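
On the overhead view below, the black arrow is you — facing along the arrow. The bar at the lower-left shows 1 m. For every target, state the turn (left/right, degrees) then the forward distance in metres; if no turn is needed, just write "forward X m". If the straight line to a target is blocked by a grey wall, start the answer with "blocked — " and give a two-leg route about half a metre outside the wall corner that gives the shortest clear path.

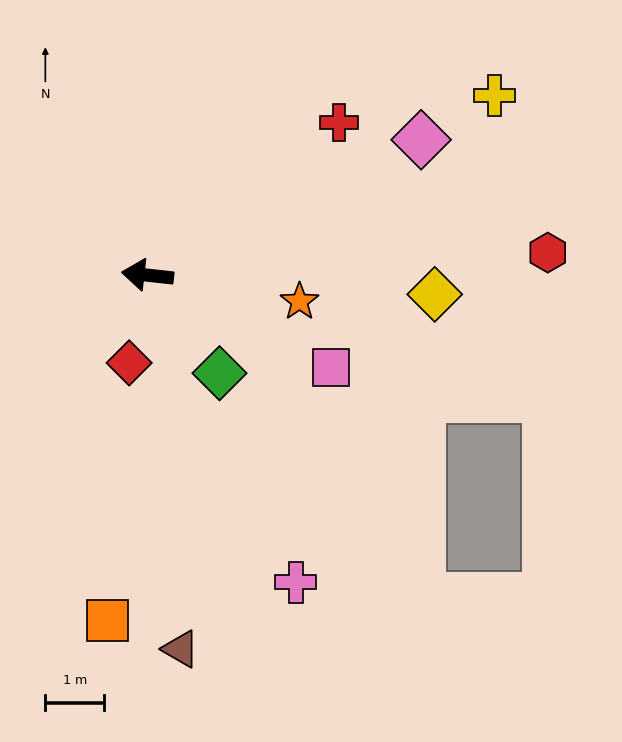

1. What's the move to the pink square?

turn left 160°, forward 3.5 m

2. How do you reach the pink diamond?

turn right 147°, forward 5.2 m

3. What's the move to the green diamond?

turn left 133°, forward 2.1 m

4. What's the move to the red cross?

turn right 135°, forward 4.2 m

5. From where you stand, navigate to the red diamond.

turn left 85°, forward 1.5 m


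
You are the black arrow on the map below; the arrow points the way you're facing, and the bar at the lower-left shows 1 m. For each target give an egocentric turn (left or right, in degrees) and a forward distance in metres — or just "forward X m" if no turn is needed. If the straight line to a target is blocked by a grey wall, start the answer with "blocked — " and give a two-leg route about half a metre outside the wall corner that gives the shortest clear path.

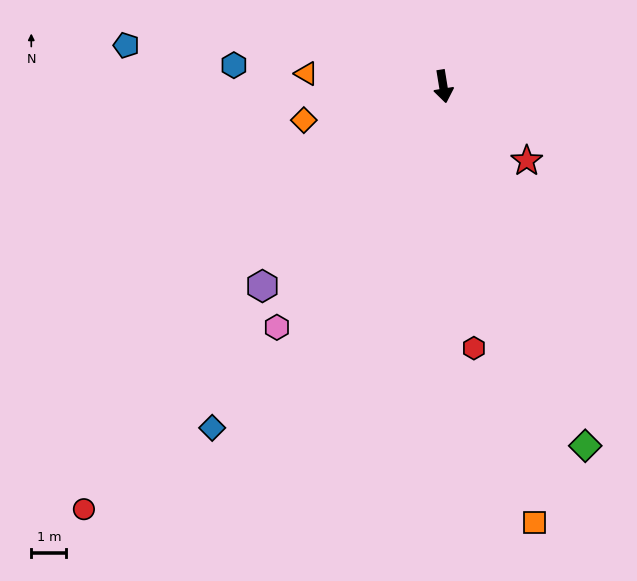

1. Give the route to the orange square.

turn left 3°, forward 12.7 m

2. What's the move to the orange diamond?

turn right 86°, forward 4.1 m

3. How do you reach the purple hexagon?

turn right 51°, forward 7.7 m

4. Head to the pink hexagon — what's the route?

turn right 44°, forward 8.3 m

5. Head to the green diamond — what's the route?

turn left 12°, forward 11.0 m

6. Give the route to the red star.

turn left 39°, forward 3.2 m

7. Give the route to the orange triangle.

turn right 105°, forward 3.9 m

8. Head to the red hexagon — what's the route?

turn right 3°, forward 7.5 m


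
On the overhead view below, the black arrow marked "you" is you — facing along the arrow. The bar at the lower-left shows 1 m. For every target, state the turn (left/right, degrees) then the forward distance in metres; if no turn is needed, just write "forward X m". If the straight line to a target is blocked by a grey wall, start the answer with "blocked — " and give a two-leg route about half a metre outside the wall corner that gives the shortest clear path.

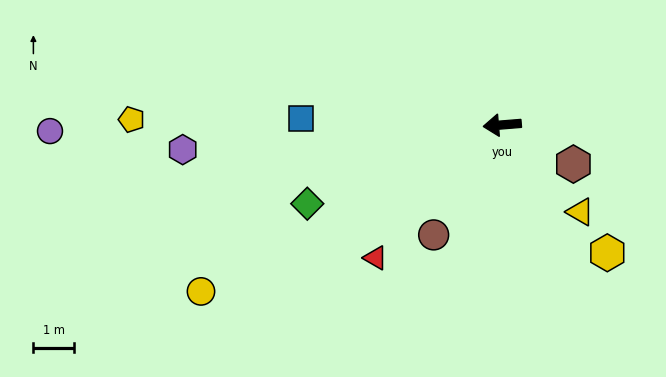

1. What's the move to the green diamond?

turn left 17°, forward 5.2 m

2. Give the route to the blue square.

turn right 6°, forward 5.0 m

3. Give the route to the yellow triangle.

turn left 127°, forward 2.9 m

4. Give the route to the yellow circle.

turn left 24°, forward 8.5 m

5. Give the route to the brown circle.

turn left 53°, forward 3.2 m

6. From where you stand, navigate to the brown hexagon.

turn left 147°, forward 2.0 m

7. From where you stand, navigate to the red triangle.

turn left 42°, forward 4.6 m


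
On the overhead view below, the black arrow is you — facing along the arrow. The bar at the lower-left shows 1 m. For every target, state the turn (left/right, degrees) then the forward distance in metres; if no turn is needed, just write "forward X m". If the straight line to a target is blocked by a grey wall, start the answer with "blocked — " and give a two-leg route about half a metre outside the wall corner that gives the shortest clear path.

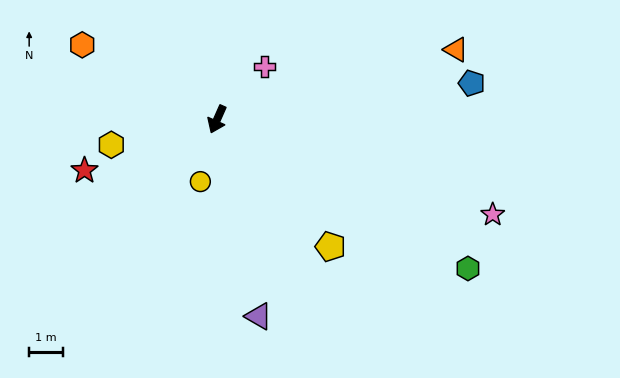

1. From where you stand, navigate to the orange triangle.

turn left 130°, forward 7.4 m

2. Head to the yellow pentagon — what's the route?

turn left 66°, forward 5.1 m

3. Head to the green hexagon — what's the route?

turn left 83°, forward 8.7 m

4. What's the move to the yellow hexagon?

turn right 53°, forward 3.2 m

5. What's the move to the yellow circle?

turn left 9°, forward 1.9 m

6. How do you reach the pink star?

turn left 95°, forward 8.7 m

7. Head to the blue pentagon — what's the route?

turn left 122°, forward 7.6 m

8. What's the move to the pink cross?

turn left 162°, forward 2.1 m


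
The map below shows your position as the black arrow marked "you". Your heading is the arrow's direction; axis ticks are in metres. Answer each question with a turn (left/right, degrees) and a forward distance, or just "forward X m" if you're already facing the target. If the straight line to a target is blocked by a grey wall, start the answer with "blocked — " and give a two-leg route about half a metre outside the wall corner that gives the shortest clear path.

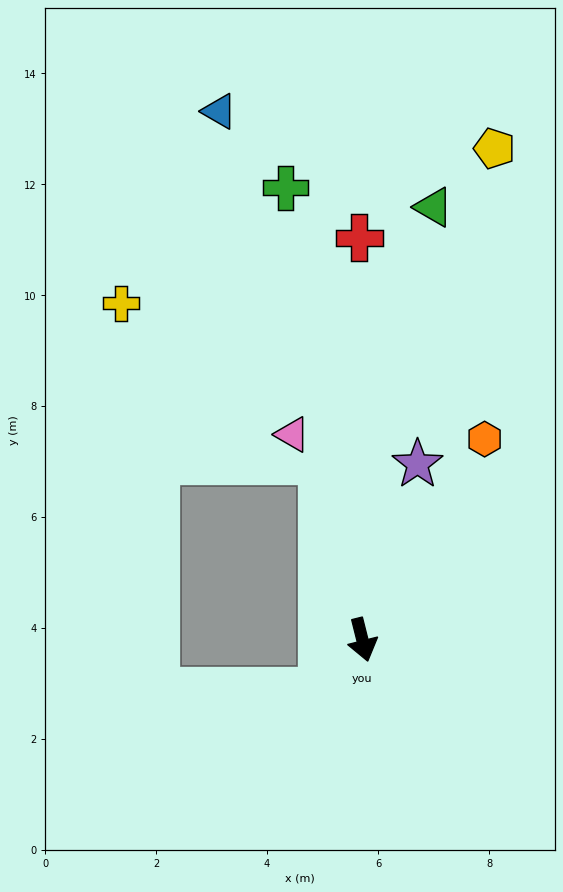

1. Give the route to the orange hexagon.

turn left 135°, forward 4.2 m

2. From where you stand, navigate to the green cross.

turn left 176°, forward 8.3 m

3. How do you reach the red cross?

turn left 166°, forward 7.2 m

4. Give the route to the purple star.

turn left 149°, forward 3.3 m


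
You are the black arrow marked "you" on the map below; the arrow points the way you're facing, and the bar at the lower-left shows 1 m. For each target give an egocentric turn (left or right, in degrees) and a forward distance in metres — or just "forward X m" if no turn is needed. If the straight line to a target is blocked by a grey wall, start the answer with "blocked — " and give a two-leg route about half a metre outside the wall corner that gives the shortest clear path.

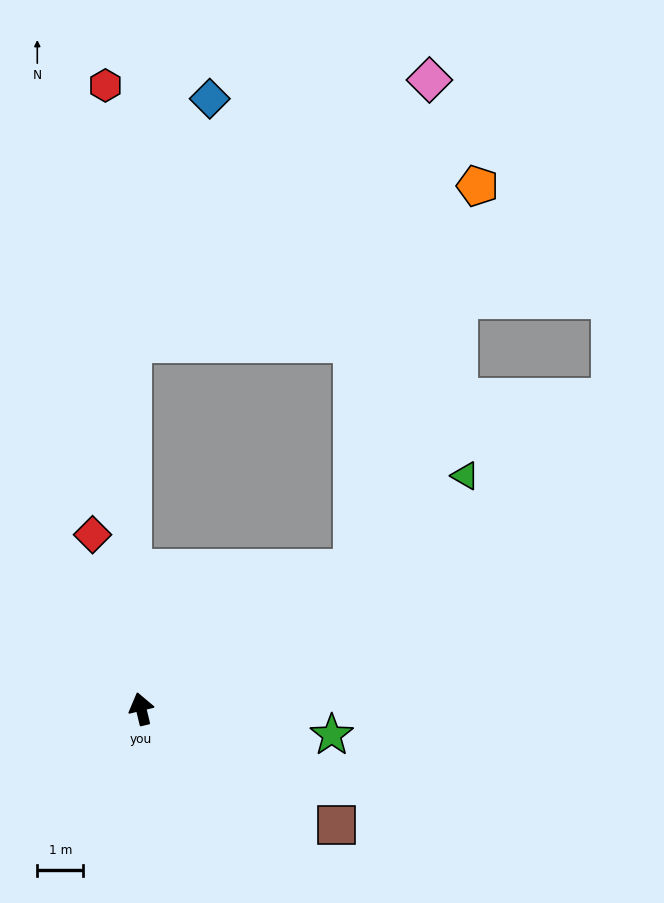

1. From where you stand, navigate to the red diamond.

turn left 2°, forward 3.9 m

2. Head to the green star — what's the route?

turn right 111°, forward 4.2 m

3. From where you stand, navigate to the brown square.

turn right 134°, forward 4.9 m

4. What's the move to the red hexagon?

turn right 10°, forward 13.6 m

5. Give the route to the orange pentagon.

blocked — turn right 70°, forward 5.5 m, then turn left 38°, forward 8.8 m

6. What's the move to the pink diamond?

blocked — turn right 70°, forward 5.5 m, then turn left 48°, forward 10.8 m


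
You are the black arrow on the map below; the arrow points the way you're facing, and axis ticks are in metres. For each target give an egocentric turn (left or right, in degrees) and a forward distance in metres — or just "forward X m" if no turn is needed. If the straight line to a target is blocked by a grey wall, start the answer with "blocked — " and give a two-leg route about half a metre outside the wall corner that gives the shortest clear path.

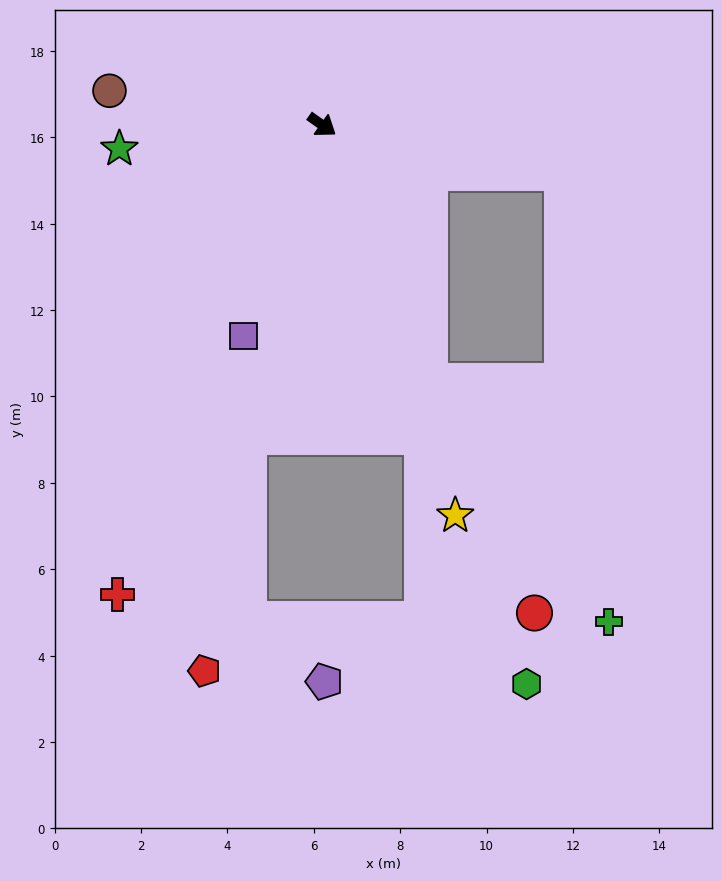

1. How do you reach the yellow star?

turn right 36°, forward 9.6 m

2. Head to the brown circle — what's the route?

turn right 154°, forward 5.0 m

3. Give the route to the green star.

turn right 138°, forward 4.7 m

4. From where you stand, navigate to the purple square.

turn right 75°, forward 5.2 m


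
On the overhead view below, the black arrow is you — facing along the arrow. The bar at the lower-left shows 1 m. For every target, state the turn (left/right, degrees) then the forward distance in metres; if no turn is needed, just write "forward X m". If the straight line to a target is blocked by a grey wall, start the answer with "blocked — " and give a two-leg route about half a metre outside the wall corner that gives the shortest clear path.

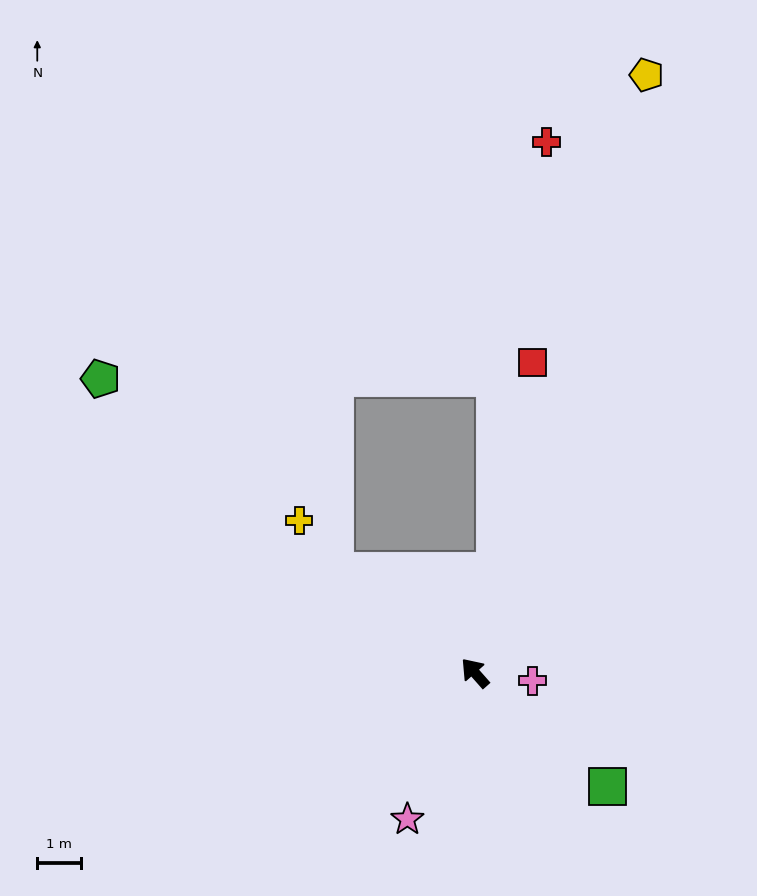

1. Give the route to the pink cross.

turn right 139°, forward 1.3 m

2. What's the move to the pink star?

turn left 114°, forward 3.7 m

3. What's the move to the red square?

turn right 52°, forward 7.2 m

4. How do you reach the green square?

turn right 172°, forward 4.0 m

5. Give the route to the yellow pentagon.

turn right 57°, forward 14.1 m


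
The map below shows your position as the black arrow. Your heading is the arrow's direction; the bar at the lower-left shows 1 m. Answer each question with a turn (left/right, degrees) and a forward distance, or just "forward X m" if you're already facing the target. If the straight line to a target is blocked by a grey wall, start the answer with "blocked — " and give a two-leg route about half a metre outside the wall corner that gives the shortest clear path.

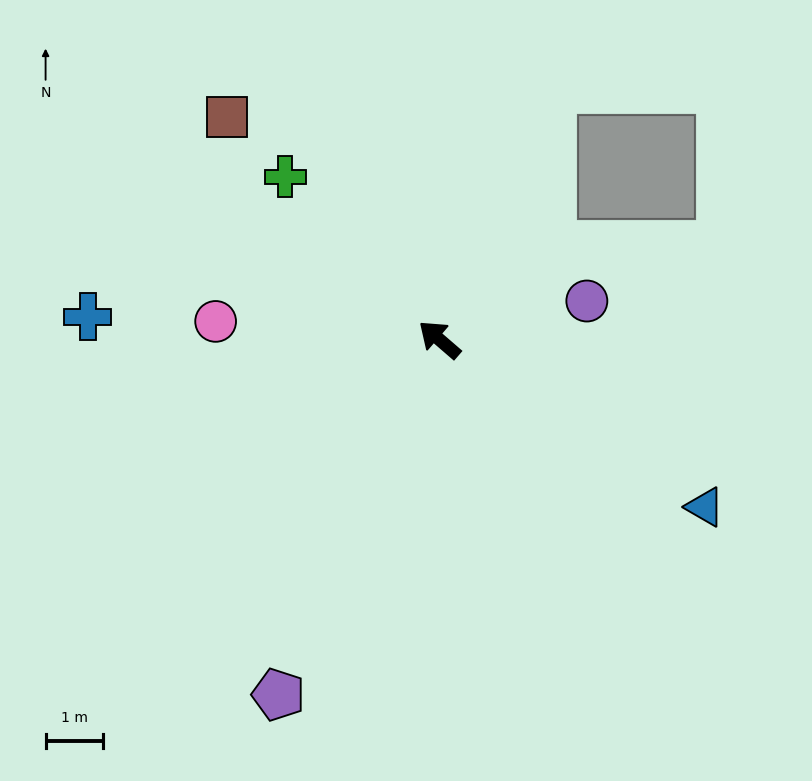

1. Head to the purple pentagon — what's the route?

turn left 106°, forward 6.8 m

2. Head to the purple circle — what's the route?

turn right 125°, forward 2.7 m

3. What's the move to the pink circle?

turn left 36°, forward 3.9 m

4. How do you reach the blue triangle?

turn right 171°, forward 5.5 m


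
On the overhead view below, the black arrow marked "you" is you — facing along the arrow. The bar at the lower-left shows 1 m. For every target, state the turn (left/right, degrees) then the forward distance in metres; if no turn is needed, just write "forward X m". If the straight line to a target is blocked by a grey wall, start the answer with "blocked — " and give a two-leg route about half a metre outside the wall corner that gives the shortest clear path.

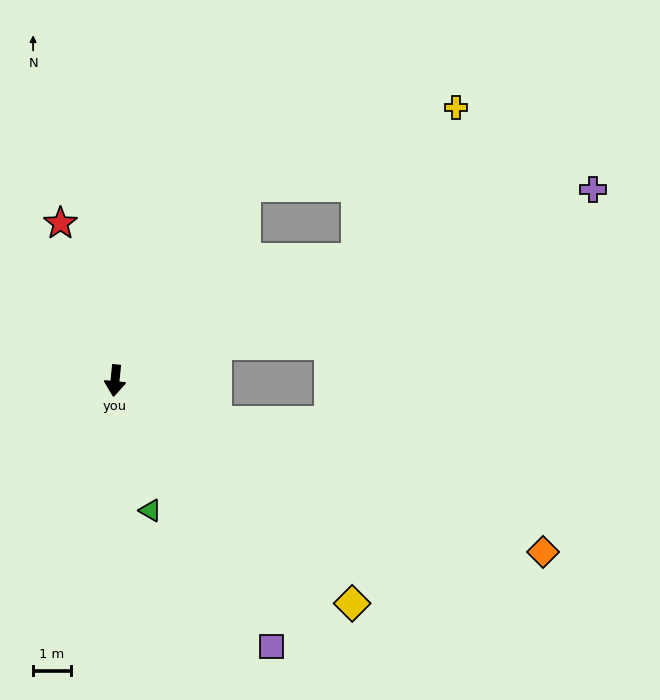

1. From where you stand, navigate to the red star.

turn right 155°, forward 4.4 m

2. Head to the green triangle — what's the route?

turn left 21°, forward 3.6 m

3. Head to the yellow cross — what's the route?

blocked — turn left 122°, forward 7.2 m, then turn left 31°, forward 4.8 m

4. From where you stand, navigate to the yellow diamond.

turn left 52°, forward 8.6 m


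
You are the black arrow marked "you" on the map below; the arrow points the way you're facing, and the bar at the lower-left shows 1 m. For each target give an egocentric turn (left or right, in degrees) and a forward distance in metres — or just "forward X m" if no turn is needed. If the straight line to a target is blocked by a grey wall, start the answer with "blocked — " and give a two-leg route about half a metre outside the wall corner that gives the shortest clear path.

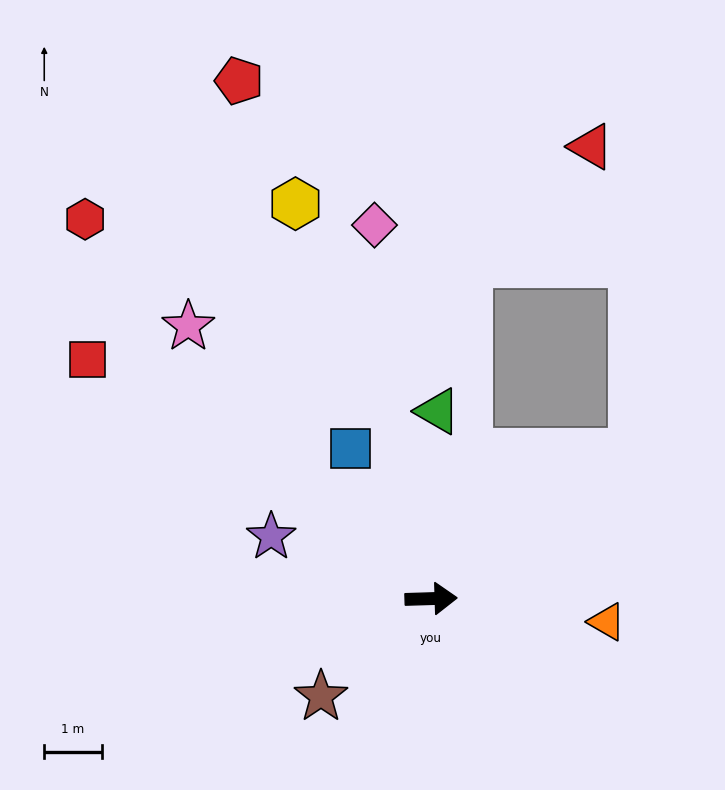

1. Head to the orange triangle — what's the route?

turn right 9°, forward 3.1 m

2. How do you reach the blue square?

turn left 117°, forward 3.0 m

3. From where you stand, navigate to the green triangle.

turn left 86°, forward 3.2 m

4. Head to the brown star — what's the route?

turn right 140°, forward 2.6 m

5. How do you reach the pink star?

turn left 130°, forward 6.3 m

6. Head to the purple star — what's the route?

turn left 157°, forward 3.0 m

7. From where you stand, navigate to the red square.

turn left 143°, forward 7.3 m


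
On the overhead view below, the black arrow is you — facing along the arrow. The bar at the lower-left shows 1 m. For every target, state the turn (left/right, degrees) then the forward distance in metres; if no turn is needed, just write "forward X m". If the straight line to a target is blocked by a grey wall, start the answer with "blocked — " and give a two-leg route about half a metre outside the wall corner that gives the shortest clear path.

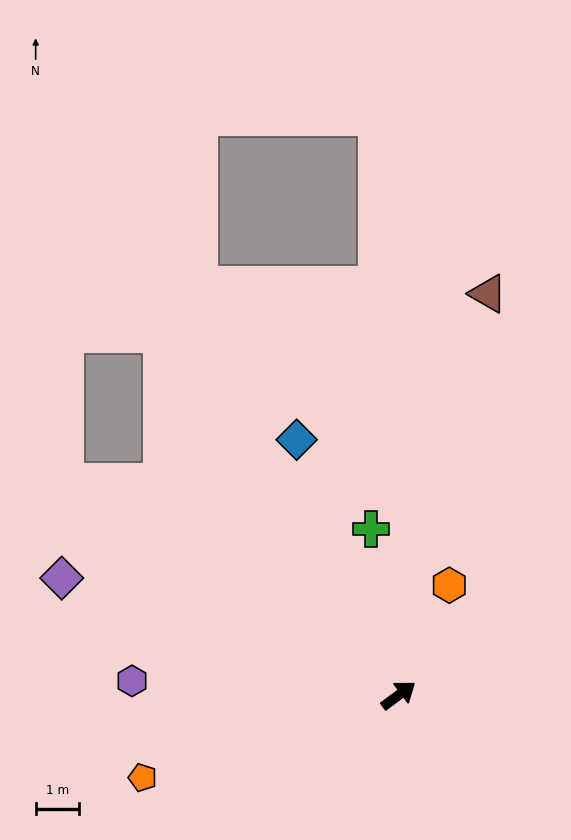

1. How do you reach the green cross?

turn left 63°, forward 3.9 m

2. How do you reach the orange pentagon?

turn left 161°, forward 6.2 m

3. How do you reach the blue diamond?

turn left 75°, forward 6.3 m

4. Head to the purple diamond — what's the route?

turn left 124°, forward 8.2 m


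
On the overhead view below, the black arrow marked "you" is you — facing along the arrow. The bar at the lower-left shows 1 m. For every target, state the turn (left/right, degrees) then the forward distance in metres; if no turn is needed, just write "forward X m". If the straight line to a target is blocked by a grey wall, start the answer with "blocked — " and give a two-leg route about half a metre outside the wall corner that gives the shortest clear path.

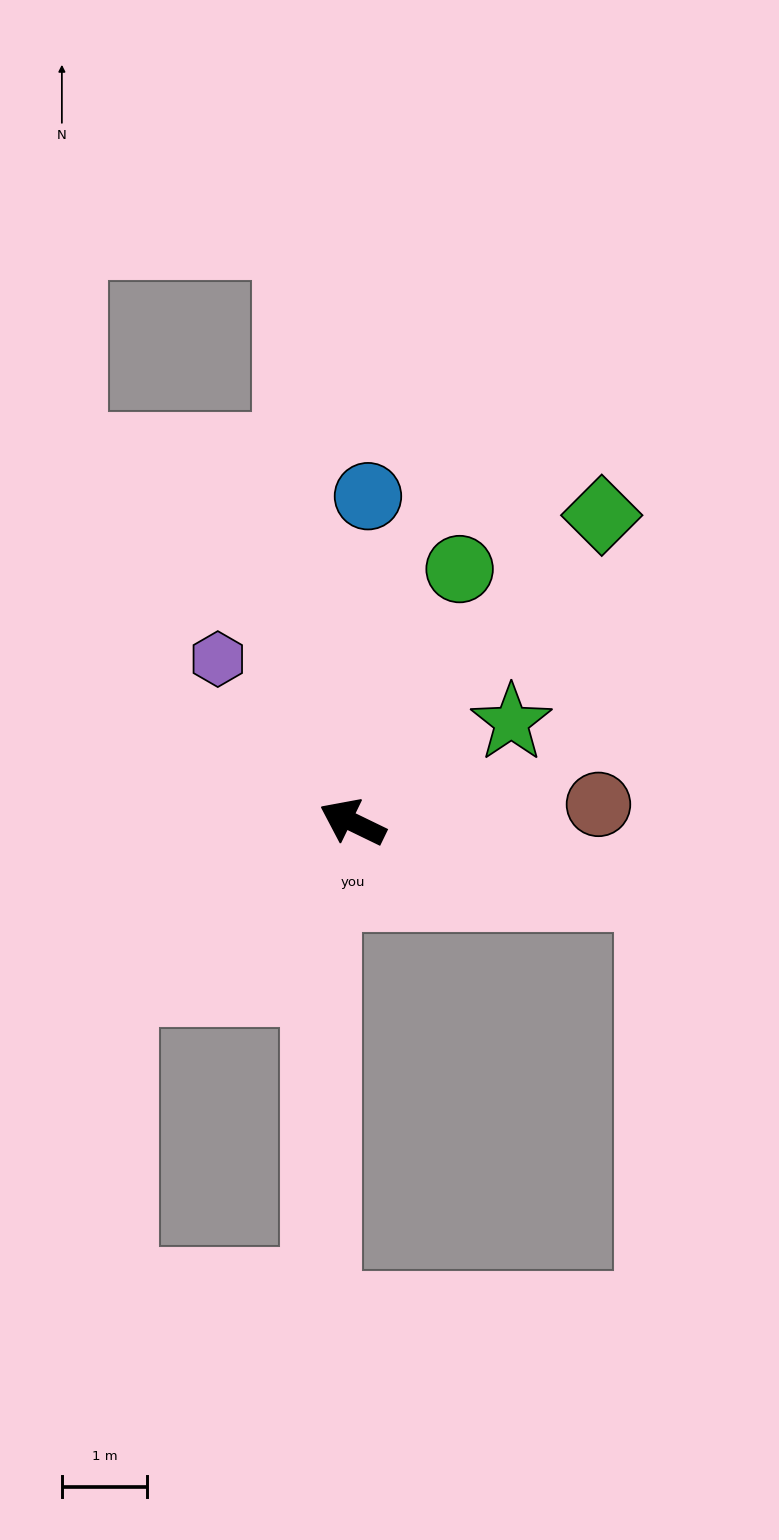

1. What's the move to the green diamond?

turn right 103°, forward 4.6 m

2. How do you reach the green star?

turn right 122°, forward 2.2 m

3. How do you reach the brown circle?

turn right 150°, forward 2.9 m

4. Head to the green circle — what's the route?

turn right 87°, forward 3.2 m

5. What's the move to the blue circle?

turn right 67°, forward 3.8 m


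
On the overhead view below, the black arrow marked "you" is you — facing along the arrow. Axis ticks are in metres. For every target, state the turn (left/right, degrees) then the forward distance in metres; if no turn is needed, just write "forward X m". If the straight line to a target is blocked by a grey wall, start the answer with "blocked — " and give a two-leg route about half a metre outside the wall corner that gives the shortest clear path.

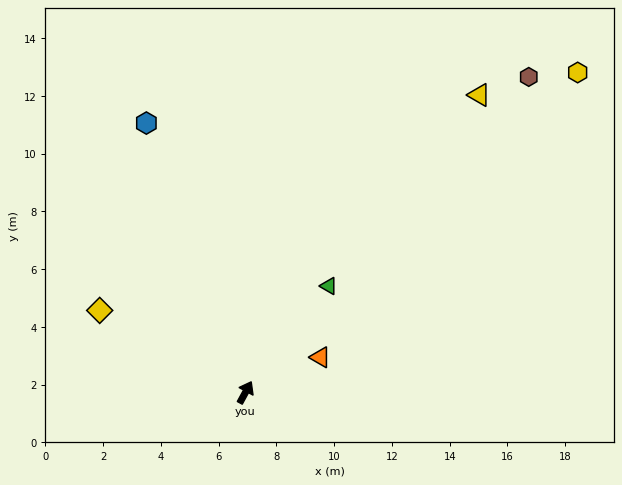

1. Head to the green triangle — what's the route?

turn right 10°, forward 4.7 m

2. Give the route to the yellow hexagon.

turn right 18°, forward 16.0 m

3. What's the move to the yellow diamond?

turn left 89°, forward 5.8 m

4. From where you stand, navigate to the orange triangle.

turn right 36°, forward 2.9 m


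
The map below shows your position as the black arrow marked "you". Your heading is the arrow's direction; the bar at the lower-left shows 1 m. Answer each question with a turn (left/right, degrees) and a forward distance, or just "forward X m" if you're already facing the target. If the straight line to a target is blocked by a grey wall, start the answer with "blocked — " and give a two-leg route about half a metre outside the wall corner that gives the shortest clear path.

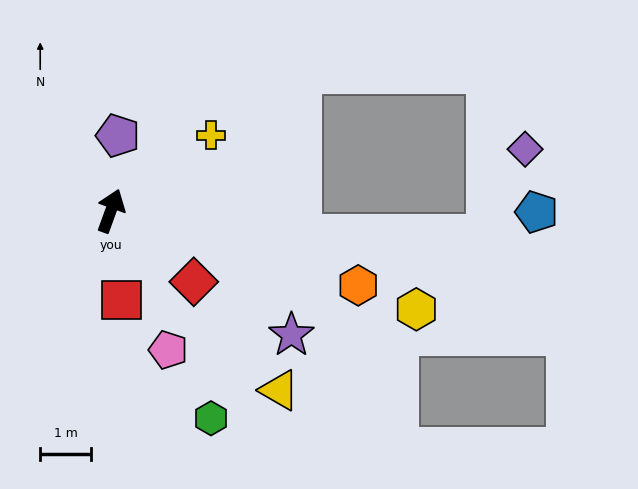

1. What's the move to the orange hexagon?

turn right 87°, forward 5.1 m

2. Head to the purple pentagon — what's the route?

turn left 15°, forward 1.5 m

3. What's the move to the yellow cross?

turn right 33°, forward 2.5 m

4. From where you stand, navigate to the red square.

turn right 153°, forward 1.8 m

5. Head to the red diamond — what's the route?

turn right 111°, forward 2.2 m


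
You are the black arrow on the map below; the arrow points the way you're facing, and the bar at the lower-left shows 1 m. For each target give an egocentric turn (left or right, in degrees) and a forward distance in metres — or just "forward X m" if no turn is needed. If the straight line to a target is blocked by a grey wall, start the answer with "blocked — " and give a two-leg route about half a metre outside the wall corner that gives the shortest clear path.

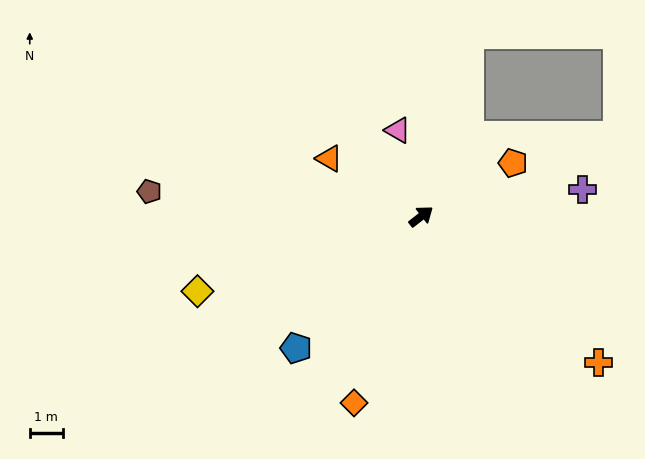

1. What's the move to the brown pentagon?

turn left 137°, forward 8.2 m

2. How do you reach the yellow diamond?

turn left 161°, forward 7.1 m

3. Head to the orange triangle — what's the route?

turn left 110°, forward 3.3 m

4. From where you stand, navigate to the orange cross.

turn right 77°, forward 6.9 m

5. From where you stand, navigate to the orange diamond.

turn right 148°, forward 6.0 m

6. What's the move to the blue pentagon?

turn right 171°, forward 5.5 m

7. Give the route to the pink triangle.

turn left 67°, forward 2.7 m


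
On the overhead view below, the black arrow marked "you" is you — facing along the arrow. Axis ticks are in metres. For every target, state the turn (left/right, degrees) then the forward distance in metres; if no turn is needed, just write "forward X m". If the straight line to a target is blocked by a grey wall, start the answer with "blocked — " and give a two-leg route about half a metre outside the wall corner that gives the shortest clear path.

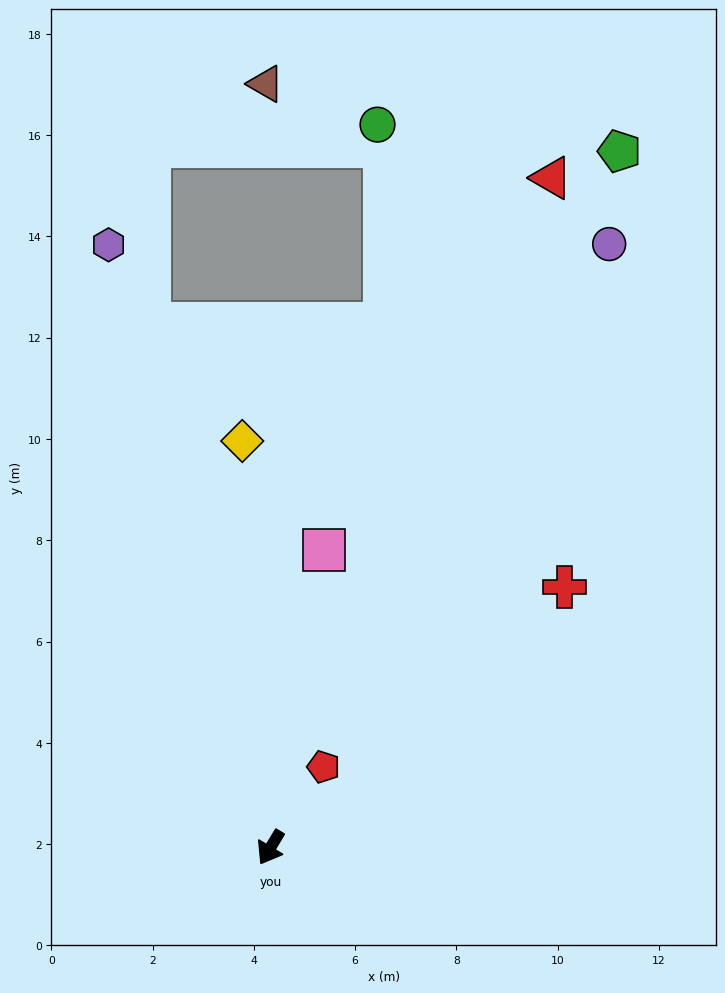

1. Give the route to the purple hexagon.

turn right 134°, forward 12.3 m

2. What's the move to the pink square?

turn right 159°, forward 6.0 m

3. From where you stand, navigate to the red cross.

turn left 162°, forward 7.8 m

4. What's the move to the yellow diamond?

turn right 145°, forward 8.0 m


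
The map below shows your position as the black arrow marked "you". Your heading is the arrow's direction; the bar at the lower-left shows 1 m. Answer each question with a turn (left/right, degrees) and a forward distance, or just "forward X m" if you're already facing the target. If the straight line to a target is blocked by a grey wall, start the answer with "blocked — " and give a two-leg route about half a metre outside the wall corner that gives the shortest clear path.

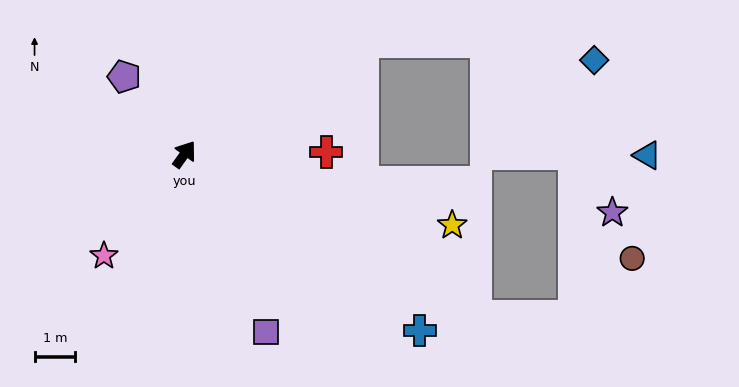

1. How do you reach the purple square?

turn right 120°, forward 4.8 m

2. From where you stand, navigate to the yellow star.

turn right 69°, forward 6.8 m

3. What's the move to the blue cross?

turn right 91°, forward 7.3 m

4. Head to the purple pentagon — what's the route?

turn left 73°, forward 2.4 m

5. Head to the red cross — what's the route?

turn right 53°, forward 3.5 m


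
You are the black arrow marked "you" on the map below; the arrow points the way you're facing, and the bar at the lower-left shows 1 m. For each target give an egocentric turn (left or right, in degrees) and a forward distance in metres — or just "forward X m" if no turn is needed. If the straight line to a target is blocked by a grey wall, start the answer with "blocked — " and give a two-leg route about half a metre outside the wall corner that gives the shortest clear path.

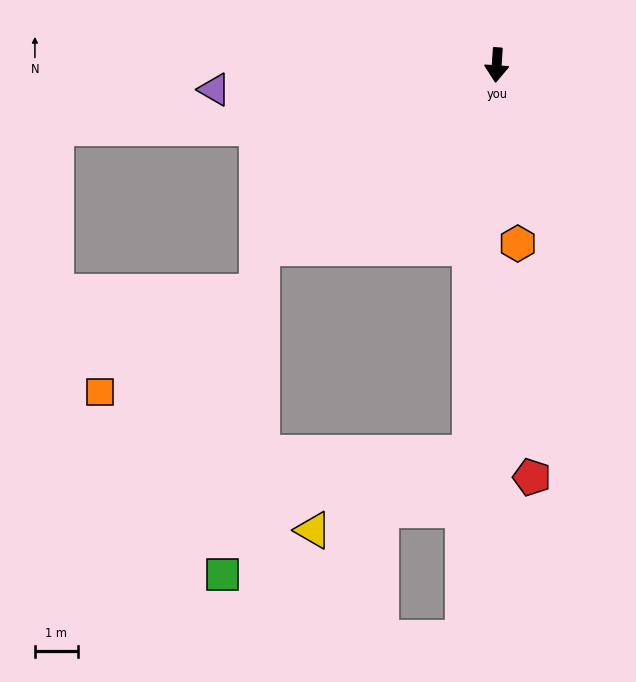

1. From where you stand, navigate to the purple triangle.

turn right 81°, forward 6.6 m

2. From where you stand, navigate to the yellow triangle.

blocked — forward 9.1 m, then turn right 60°, forward 4.1 m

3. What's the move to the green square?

blocked — turn right 48°, forward 7.0 m, then turn left 45°, forward 7.7 m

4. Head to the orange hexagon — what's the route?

turn left 10°, forward 4.2 m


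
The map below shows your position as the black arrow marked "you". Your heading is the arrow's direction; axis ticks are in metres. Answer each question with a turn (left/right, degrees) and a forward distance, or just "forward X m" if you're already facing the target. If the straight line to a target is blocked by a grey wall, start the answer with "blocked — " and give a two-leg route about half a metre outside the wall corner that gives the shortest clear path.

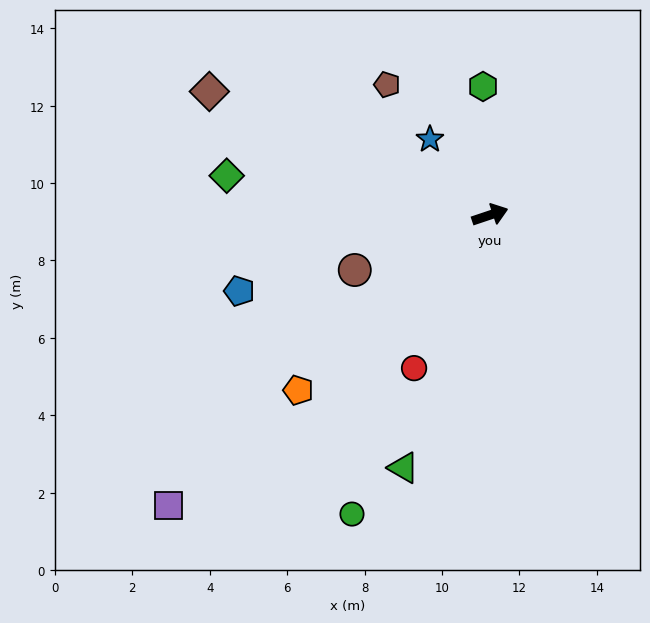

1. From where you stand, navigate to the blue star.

turn left 110°, forward 2.5 m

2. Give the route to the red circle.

turn right 135°, forward 4.4 m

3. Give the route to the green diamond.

turn left 153°, forward 6.9 m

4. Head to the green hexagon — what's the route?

turn left 75°, forward 3.3 m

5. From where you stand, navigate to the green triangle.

turn right 127°, forward 6.9 m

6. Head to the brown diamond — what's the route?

turn left 138°, forward 7.9 m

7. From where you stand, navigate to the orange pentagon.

turn right 156°, forward 6.7 m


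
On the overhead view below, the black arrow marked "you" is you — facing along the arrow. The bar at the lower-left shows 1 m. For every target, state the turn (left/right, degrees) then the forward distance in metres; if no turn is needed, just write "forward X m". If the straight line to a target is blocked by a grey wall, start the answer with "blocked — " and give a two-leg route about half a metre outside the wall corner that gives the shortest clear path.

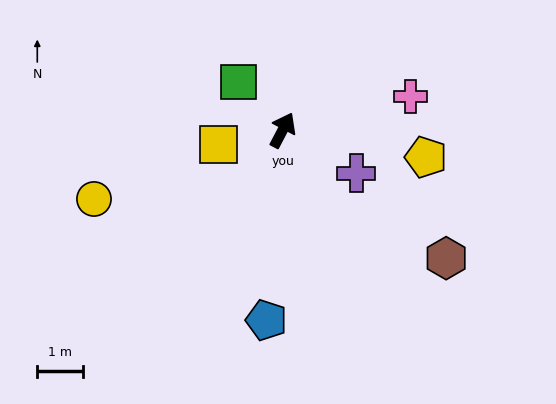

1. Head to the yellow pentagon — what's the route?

turn right 73°, forward 3.2 m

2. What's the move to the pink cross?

turn right 48°, forward 2.9 m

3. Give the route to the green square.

turn left 70°, forward 1.4 m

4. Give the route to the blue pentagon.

turn right 157°, forward 4.2 m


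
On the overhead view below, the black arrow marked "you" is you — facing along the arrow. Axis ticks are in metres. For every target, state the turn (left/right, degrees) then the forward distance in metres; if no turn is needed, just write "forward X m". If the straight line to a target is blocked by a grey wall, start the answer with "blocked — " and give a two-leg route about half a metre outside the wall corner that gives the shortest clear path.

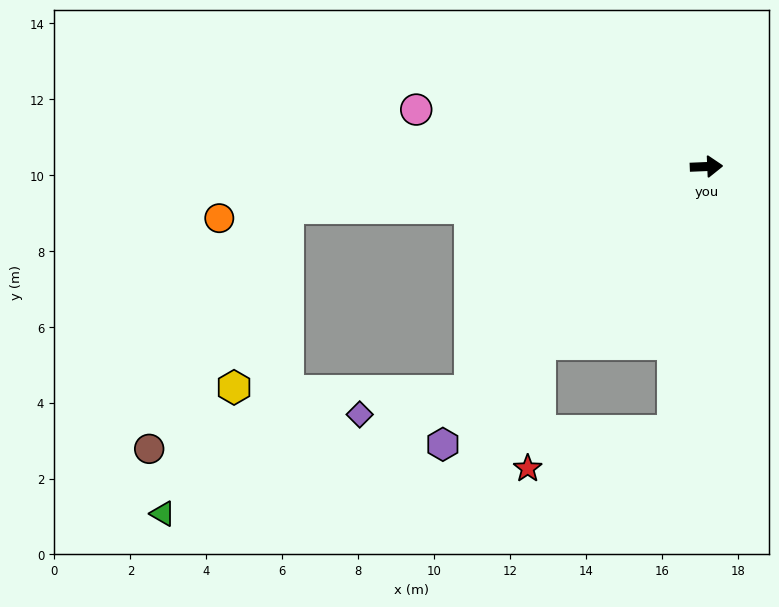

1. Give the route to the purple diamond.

blocked — turn right 139°, forward 8.6 m, then turn right 31°, forward 3.0 m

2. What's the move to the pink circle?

turn left 167°, forward 7.8 m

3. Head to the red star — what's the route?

blocked — turn right 136°, forward 6.4 m, then turn left 38°, forward 3.3 m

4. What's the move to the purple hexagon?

turn right 136°, forward 10.1 m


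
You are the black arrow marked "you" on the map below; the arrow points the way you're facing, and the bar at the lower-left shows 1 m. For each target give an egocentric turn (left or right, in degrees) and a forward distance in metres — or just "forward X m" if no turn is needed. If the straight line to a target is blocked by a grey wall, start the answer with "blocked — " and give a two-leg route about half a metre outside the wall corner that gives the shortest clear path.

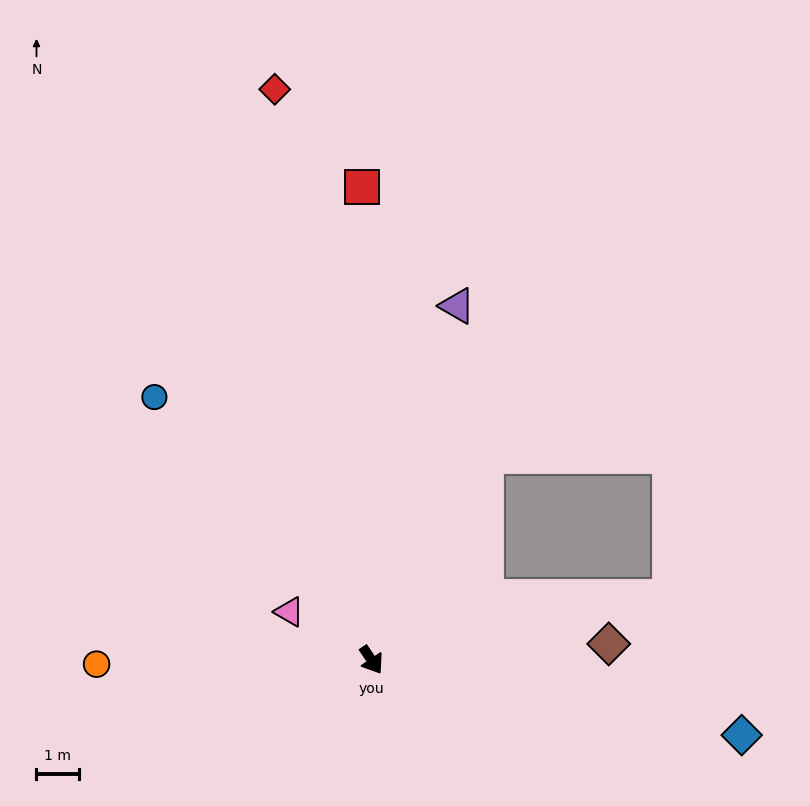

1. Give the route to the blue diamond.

turn left 45°, forward 8.9 m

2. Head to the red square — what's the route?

turn left 147°, forward 11.2 m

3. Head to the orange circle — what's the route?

turn right 123°, forward 6.5 m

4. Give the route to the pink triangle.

turn right 154°, forward 2.3 m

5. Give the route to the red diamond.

turn left 156°, forward 13.7 m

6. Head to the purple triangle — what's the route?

turn left 133°, forward 8.6 m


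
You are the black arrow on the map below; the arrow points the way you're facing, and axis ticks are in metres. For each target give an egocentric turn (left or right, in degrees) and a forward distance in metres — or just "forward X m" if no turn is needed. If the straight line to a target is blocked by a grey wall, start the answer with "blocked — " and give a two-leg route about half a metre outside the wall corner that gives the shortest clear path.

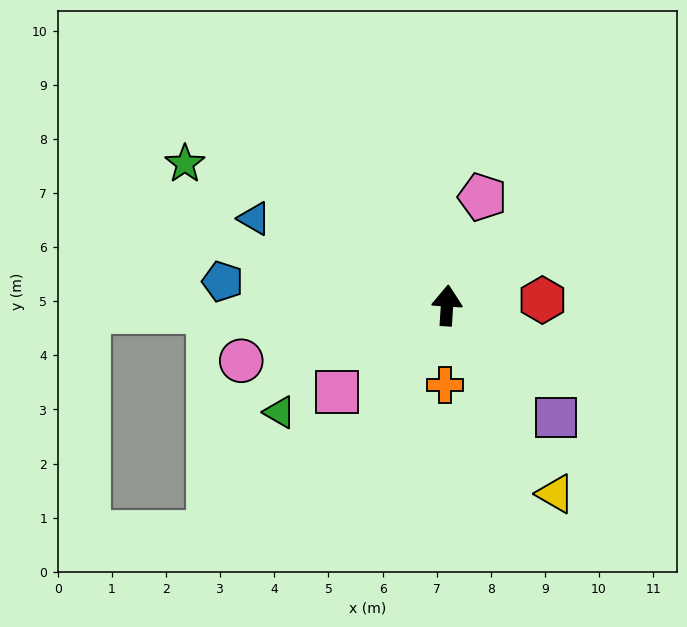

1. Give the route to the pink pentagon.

turn right 14°, forward 2.1 m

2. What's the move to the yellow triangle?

turn right 146°, forward 4.0 m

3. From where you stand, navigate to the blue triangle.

turn left 69°, forward 3.9 m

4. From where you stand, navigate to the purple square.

turn right 132°, forward 2.9 m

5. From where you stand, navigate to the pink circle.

turn left 109°, forward 3.9 m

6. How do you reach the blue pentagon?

turn left 88°, forward 4.2 m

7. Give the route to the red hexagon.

turn right 83°, forward 1.8 m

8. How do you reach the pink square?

turn left 132°, forward 2.6 m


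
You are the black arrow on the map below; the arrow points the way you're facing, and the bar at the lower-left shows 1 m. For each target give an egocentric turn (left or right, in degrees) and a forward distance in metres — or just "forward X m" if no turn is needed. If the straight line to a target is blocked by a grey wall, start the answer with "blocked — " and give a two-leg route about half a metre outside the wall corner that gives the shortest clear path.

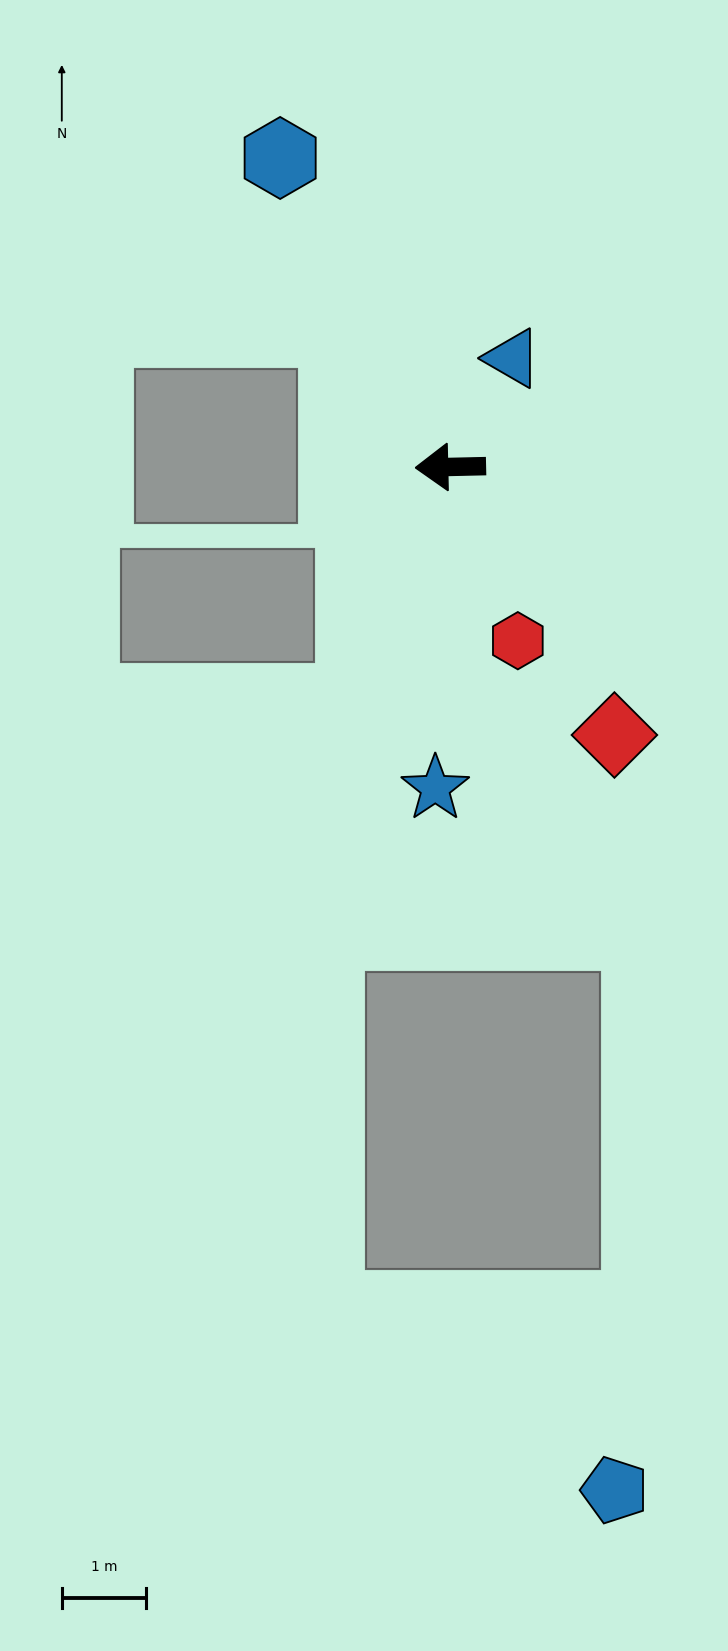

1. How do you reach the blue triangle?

turn right 121°, forward 1.5 m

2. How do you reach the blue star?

turn left 86°, forward 3.8 m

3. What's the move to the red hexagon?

turn left 110°, forward 2.2 m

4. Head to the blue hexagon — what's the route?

turn right 62°, forward 4.2 m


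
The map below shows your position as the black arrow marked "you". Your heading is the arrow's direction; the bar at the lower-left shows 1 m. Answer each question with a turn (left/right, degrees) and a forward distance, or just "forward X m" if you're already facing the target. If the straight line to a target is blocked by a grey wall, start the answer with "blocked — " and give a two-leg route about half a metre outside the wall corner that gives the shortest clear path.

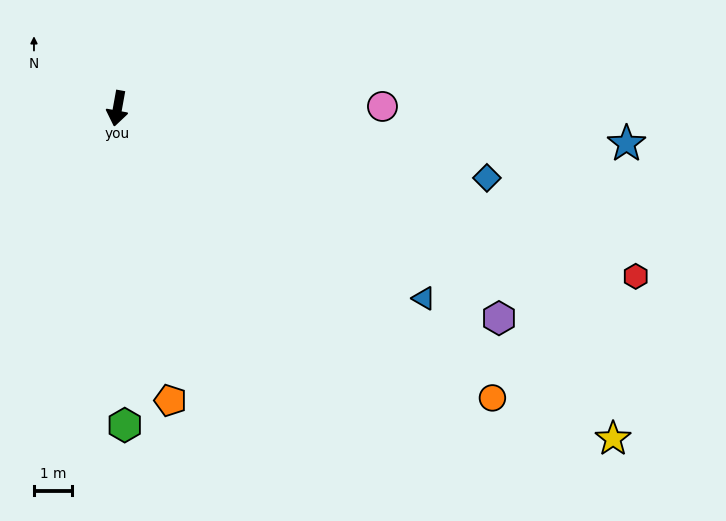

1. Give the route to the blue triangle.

turn left 68°, forward 9.4 m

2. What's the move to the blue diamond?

turn left 90°, forward 9.8 m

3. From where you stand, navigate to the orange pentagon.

turn left 21°, forward 7.7 m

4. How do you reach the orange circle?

turn left 63°, forward 12.3 m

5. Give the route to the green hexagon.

turn left 12°, forward 8.3 m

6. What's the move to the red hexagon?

turn left 82°, forward 14.2 m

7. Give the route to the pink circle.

turn left 101°, forward 6.9 m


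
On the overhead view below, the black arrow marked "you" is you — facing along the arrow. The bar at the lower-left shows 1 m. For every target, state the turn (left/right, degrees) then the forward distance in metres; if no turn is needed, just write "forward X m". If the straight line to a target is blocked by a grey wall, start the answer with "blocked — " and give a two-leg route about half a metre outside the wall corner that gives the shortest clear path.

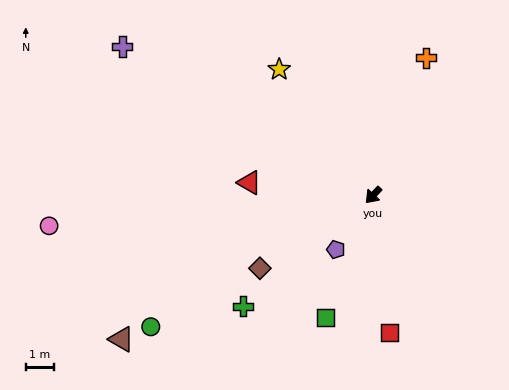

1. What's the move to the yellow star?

turn right 100°, forward 5.6 m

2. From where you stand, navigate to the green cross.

turn right 7°, forward 6.1 m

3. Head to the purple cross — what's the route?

turn right 78°, forward 10.3 m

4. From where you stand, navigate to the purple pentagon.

turn left 8°, forward 2.3 m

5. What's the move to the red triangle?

turn right 53°, forward 4.4 m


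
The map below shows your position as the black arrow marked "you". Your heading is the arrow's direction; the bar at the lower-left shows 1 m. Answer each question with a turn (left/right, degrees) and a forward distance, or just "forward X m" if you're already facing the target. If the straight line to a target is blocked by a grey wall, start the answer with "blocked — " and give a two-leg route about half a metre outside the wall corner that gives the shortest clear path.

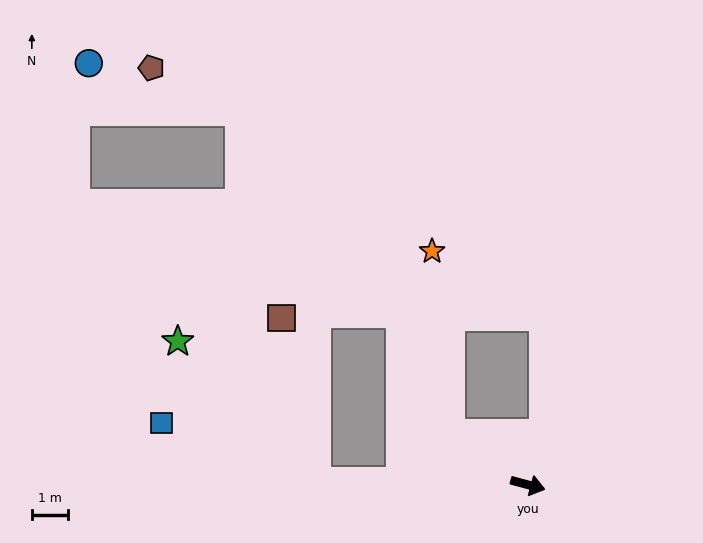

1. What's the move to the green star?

blocked — turn right 166°, forward 5.8 m, then turn right 44°, forward 5.4 m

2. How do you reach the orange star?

blocked — turn left 162°, forward 2.5 m, then turn right 51°, forward 5.0 m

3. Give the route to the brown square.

blocked — turn right 166°, forward 5.8 m, then turn right 77°, forward 4.6 m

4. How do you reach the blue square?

blocked — turn right 166°, forward 5.8 m, then turn right 20°, forward 4.5 m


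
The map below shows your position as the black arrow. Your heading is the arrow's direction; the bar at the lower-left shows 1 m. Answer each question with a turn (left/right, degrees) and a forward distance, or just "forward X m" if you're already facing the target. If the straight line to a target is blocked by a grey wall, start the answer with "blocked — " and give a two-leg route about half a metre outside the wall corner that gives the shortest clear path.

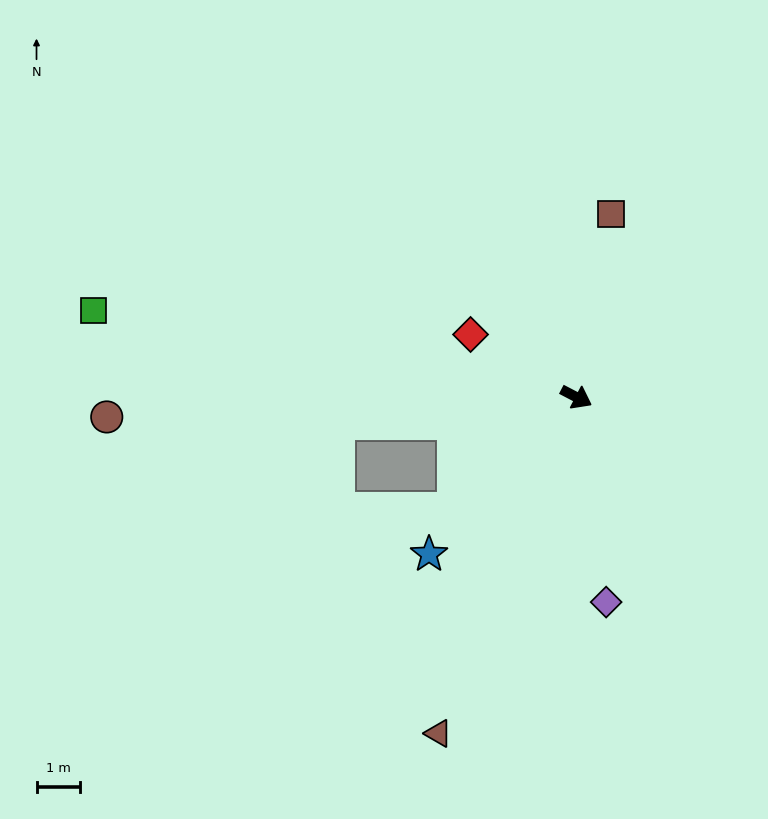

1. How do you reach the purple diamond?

turn right 54°, forward 4.7 m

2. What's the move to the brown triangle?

turn right 85°, forward 8.3 m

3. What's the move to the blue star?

turn right 106°, forward 4.9 m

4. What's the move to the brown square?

turn left 107°, forward 4.3 m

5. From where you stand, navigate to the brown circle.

turn right 150°, forward 10.8 m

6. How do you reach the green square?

turn right 163°, forward 11.2 m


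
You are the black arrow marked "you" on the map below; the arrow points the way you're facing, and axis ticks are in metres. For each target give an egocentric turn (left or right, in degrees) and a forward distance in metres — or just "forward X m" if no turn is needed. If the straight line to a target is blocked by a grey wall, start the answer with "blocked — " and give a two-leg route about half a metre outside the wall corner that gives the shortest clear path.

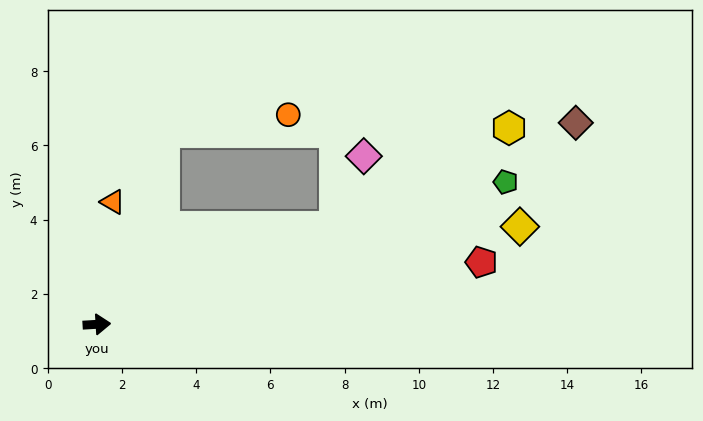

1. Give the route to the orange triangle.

turn left 79°, forward 3.3 m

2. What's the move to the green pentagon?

turn left 16°, forward 11.7 m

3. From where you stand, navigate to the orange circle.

blocked — turn left 67°, forward 5.5 m, then turn right 63°, forward 3.4 m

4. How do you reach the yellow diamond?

turn left 10°, forward 11.7 m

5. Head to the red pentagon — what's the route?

turn left 6°, forward 10.5 m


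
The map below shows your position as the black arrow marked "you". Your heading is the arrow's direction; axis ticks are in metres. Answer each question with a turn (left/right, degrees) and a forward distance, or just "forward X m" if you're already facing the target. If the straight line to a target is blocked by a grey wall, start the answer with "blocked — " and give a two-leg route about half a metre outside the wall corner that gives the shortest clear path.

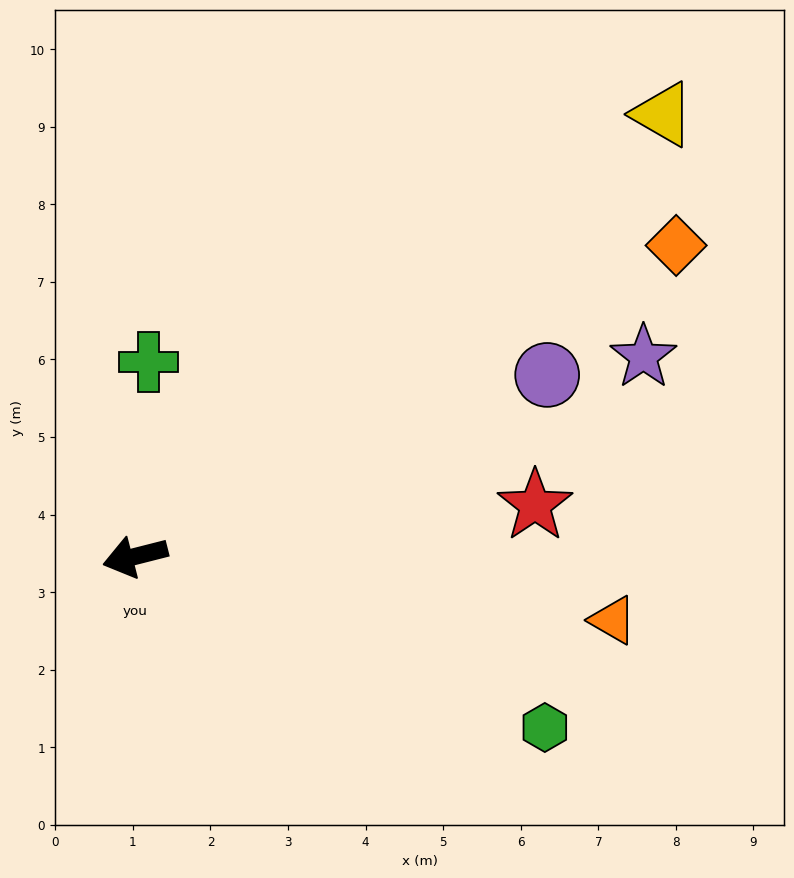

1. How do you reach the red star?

turn left 173°, forward 5.2 m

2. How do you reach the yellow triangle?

turn right 154°, forward 8.9 m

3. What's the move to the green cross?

turn right 108°, forward 2.5 m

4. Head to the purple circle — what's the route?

turn right 170°, forward 5.8 m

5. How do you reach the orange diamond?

turn right 164°, forward 8.0 m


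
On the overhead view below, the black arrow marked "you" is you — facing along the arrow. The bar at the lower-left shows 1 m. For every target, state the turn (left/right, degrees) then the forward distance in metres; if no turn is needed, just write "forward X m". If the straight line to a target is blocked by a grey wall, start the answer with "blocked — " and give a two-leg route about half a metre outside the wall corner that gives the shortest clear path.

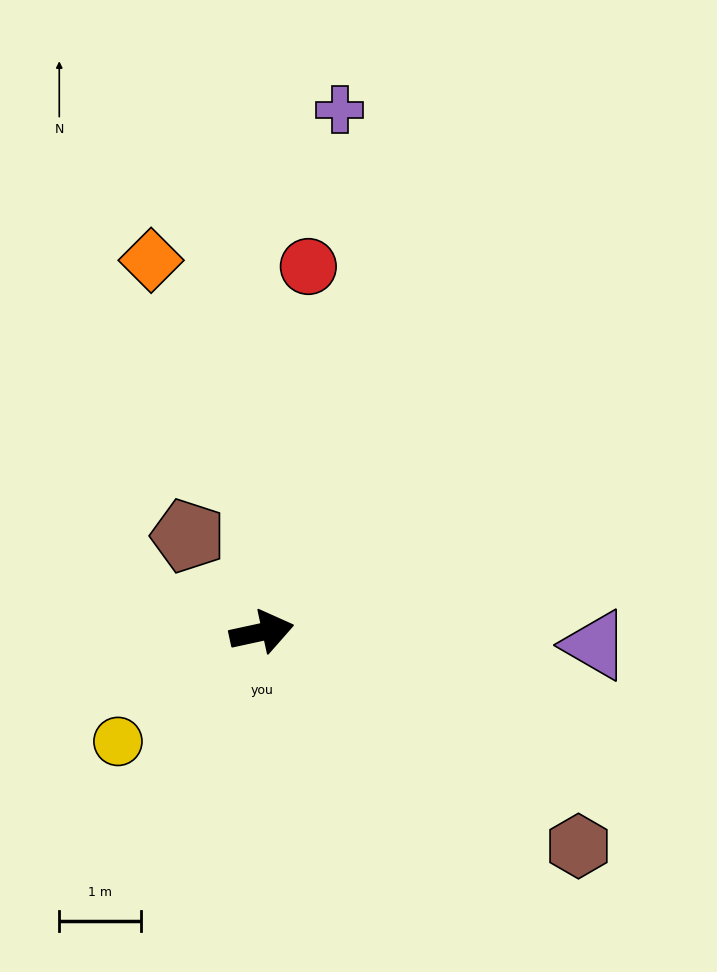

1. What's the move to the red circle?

turn left 70°, forward 4.5 m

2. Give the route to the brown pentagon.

turn left 115°, forward 1.5 m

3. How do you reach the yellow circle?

turn right 155°, forward 2.2 m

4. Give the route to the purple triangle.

turn right 14°, forward 4.1 m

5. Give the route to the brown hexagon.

turn right 46°, forward 4.7 m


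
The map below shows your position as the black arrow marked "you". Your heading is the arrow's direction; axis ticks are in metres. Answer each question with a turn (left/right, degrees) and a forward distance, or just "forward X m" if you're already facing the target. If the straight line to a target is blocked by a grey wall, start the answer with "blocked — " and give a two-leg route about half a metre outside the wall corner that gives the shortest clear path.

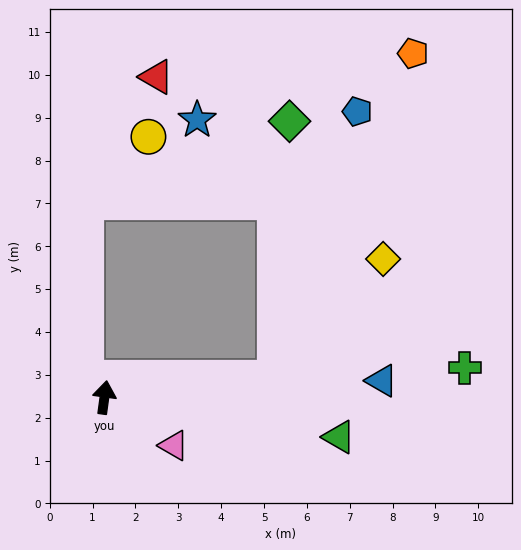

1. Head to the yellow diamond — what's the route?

blocked — turn right 76°, forward 4.0 m, then turn left 42°, forward 3.8 m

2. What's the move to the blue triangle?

turn right 79°, forward 6.5 m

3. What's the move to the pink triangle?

turn right 117°, forward 2.0 m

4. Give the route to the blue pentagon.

blocked — turn right 76°, forward 4.0 m, then turn left 67°, forward 6.5 m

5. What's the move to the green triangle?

turn right 92°, forward 5.6 m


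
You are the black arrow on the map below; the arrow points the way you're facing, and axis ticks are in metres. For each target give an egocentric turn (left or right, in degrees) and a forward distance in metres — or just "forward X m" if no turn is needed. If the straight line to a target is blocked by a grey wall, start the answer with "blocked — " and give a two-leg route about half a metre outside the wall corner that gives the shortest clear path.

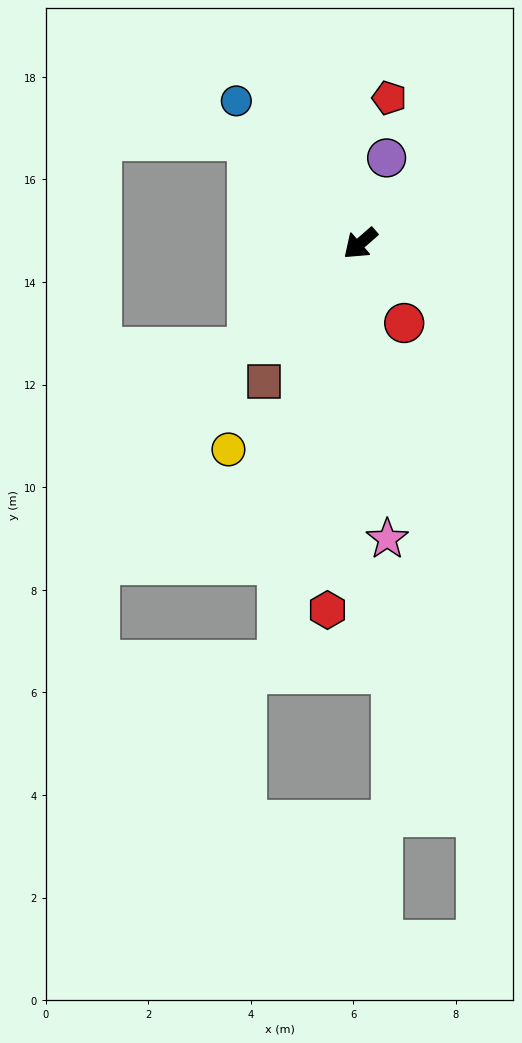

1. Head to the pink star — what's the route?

turn left 54°, forward 5.8 m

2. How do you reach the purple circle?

turn right 148°, forward 1.7 m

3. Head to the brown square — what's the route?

turn left 14°, forward 3.3 m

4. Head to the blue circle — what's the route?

turn right 90°, forward 3.7 m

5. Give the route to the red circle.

turn left 78°, forward 1.8 m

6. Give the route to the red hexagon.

turn left 44°, forward 7.2 m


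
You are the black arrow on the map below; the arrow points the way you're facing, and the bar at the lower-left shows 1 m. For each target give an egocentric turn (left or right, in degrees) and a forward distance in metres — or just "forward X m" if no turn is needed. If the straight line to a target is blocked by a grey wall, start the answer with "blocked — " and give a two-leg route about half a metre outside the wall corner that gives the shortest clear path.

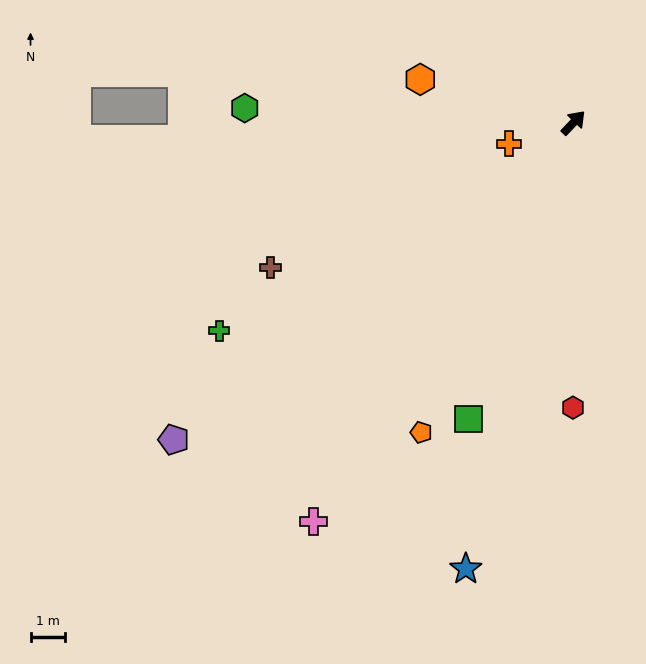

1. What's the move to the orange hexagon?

turn left 118°, forward 4.6 m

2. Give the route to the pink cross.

turn right 169°, forward 13.9 m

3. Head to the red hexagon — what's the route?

turn right 136°, forward 8.3 m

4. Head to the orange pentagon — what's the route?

turn right 162°, forward 10.1 m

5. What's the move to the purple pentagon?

turn left 172°, forward 14.9 m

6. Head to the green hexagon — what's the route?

turn left 131°, forward 9.6 m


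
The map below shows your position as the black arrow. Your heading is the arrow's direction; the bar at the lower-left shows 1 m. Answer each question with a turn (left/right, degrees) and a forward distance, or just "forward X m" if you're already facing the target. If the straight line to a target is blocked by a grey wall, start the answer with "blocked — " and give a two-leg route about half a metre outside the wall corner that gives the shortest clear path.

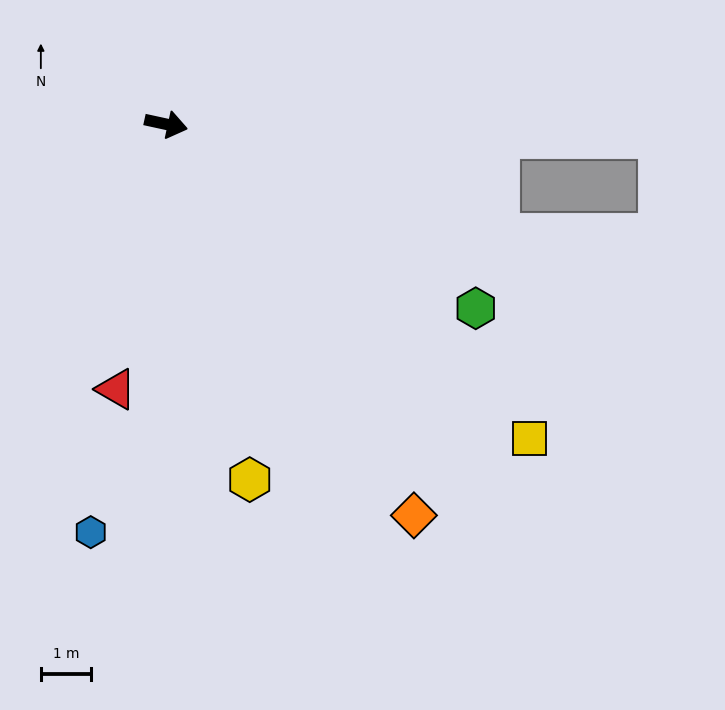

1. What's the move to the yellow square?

turn right 29°, forward 9.6 m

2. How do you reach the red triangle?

turn right 88°, forward 5.4 m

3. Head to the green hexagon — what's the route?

turn right 18°, forward 7.2 m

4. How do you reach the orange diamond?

turn right 45°, forward 9.3 m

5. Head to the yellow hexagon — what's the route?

turn right 64°, forward 7.3 m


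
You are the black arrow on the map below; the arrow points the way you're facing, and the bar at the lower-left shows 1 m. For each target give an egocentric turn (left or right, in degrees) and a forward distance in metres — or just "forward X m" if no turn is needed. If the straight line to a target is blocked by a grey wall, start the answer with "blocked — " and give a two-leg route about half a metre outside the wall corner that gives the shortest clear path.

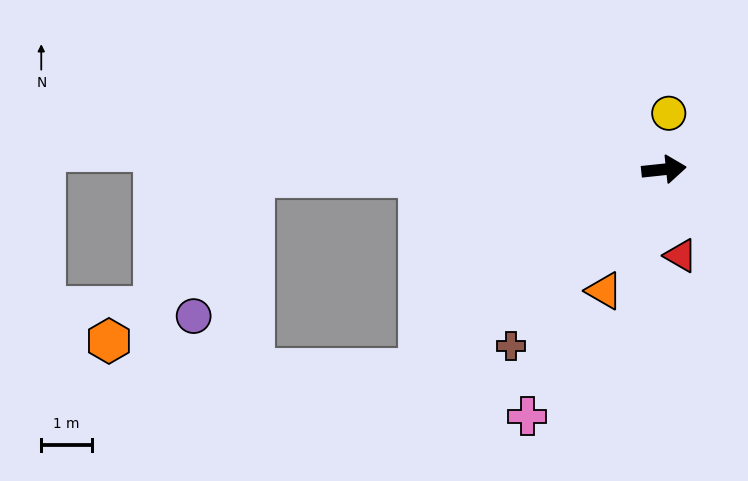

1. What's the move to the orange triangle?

turn right 122°, forward 2.7 m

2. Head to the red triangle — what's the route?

turn right 85°, forward 1.7 m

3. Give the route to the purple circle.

blocked — turn left 175°, forward 8.1 m, then turn left 66°, forward 3.0 m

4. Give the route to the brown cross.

turn right 137°, forward 4.6 m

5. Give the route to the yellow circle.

turn left 79°, forward 1.1 m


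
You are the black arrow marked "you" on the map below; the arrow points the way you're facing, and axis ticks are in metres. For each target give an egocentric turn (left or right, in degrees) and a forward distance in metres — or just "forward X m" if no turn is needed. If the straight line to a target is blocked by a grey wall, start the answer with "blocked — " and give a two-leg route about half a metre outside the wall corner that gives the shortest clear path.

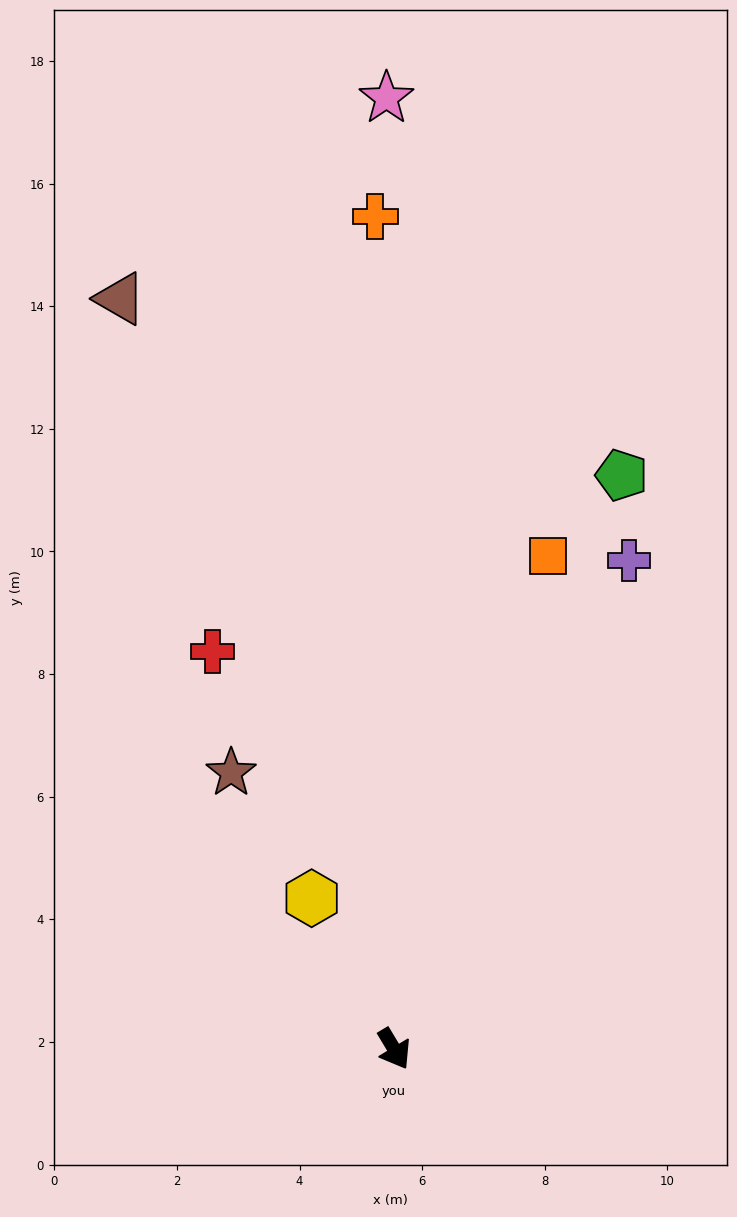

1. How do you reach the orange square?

turn left 132°, forward 8.4 m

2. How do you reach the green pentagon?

turn left 127°, forward 10.1 m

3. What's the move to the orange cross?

turn left 150°, forward 13.6 m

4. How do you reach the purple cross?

turn left 123°, forward 8.8 m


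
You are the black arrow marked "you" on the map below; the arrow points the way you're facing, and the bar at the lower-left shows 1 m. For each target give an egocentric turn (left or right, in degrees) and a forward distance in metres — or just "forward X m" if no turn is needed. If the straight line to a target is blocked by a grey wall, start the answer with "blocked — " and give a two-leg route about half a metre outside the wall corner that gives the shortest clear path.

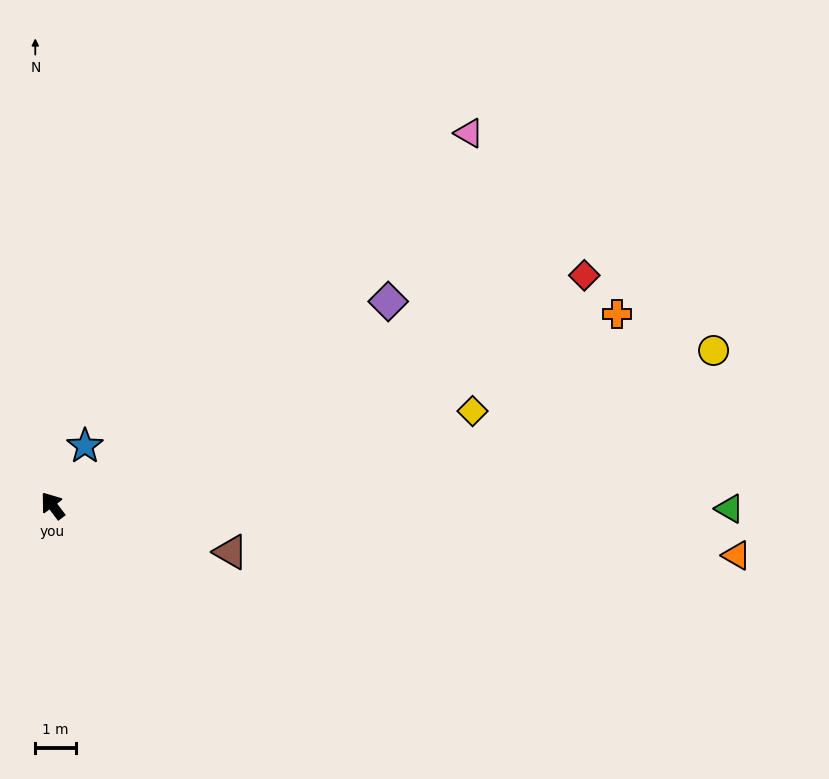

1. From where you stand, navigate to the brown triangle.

turn right 142°, forward 4.5 m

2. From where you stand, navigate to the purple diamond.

turn right 96°, forward 9.7 m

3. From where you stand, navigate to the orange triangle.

turn right 131°, forward 16.9 m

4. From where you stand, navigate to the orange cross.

turn right 108°, forward 14.7 m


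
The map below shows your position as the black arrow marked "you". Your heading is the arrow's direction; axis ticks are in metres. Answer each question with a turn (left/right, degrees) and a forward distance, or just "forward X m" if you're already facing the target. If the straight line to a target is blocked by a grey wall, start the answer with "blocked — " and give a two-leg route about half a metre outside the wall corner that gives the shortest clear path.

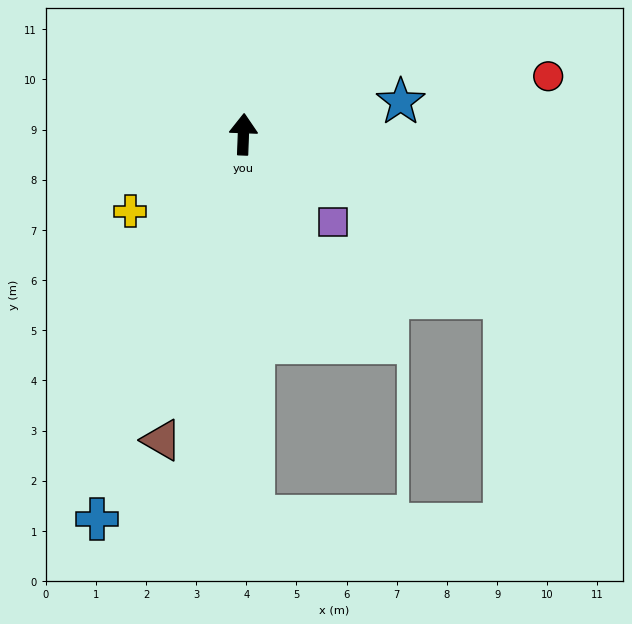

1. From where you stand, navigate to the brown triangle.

turn left 167°, forward 6.3 m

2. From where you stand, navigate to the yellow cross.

turn left 126°, forward 2.7 m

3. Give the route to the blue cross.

turn left 161°, forward 8.2 m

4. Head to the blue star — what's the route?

turn right 76°, forward 3.2 m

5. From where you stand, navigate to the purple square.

turn right 132°, forward 2.5 m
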